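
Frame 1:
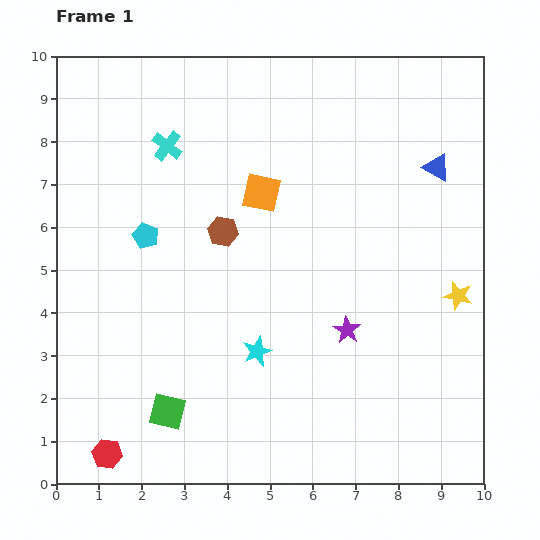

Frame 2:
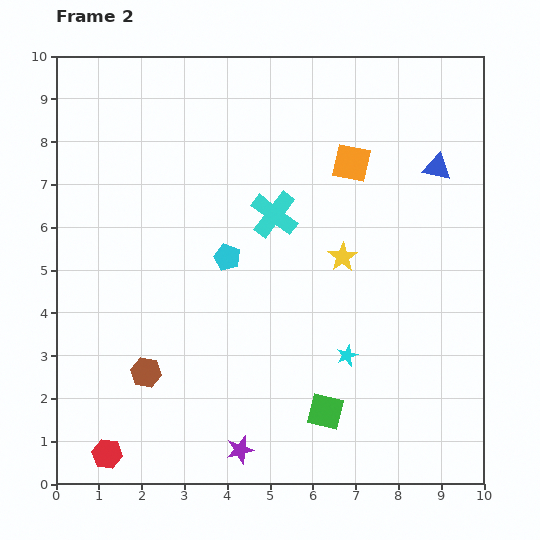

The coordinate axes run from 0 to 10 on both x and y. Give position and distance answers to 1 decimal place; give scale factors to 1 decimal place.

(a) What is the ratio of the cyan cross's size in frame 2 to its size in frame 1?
1.6×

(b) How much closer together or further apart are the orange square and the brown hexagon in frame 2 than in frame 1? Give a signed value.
+5.6

Distance in frame 1: 1.3. Distance in frame 2: 6.9.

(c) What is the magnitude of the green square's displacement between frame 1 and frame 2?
3.7

The green square moved from (2.6, 1.7) to (6.3, 1.7), a distance of √(3.7² + 0.0²) ≈ 3.7.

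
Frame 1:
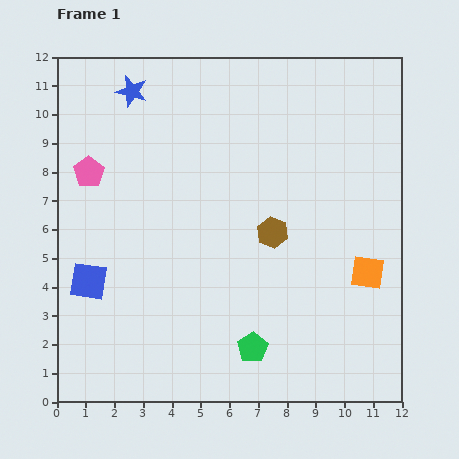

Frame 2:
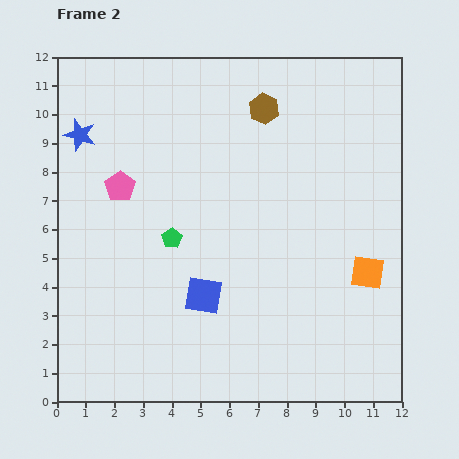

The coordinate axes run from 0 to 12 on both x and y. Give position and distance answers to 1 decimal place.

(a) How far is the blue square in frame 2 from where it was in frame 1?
4.0

The blue square moved from (1.1, 4.2) to (5.1, 3.7), a distance of √(4.0² + 0.5²) ≈ 4.0.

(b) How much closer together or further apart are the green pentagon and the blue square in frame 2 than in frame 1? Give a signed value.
-3.8

Distance in frame 1: 6.1. Distance in frame 2: 2.3.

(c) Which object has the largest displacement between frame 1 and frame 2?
the green pentagon

(moved 4.7; next 4.3)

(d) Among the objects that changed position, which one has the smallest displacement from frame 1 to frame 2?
the pink pentagon

(moved 1.2)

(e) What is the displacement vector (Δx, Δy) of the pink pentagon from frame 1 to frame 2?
(1.1, -0.5)

The pink pentagon was at (1.1, 8.0) in frame 1 and (2.2, 7.5) in frame 2.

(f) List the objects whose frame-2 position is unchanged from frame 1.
the orange square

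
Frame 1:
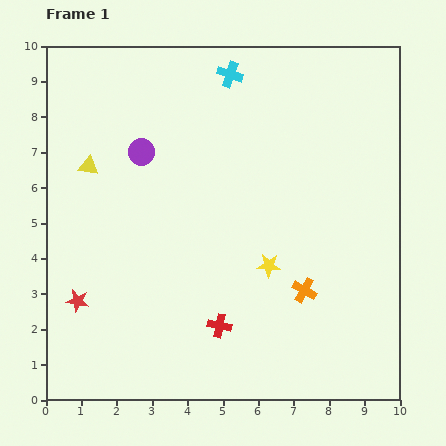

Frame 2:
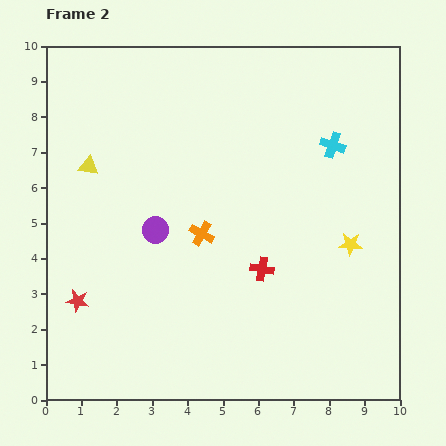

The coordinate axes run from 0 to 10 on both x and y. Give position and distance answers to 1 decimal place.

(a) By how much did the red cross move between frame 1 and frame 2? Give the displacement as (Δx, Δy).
(1.2, 1.6)

The red cross was at (4.9, 2.1) in frame 1 and (6.1, 3.7) in frame 2.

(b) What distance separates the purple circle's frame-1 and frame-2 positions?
2.2

The purple circle moved from (2.7, 7.0) to (3.1, 4.8), a distance of √(0.4² + 2.2²) ≈ 2.2.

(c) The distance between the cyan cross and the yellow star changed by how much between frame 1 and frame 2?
-2.7

Distance in frame 1: 5.5. Distance in frame 2: 2.8.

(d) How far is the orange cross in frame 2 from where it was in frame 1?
3.3

The orange cross moved from (7.3, 3.1) to (4.4, 4.7), a distance of √(2.9² + 1.6²) ≈ 3.3.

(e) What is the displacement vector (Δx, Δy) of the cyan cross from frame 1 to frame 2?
(2.9, -2.0)

The cyan cross was at (5.2, 9.2) in frame 1 and (8.1, 7.2) in frame 2.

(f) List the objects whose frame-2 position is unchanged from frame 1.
the yellow triangle, the red star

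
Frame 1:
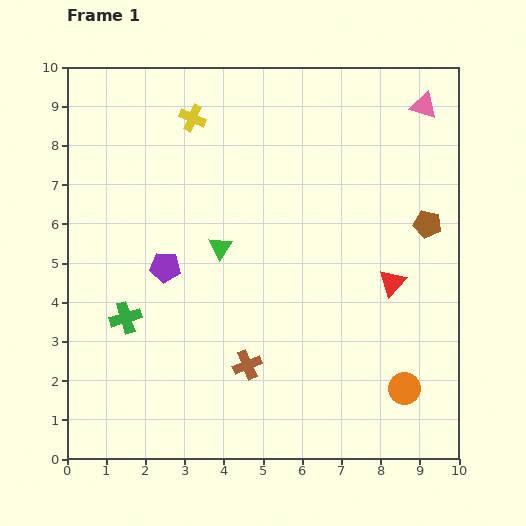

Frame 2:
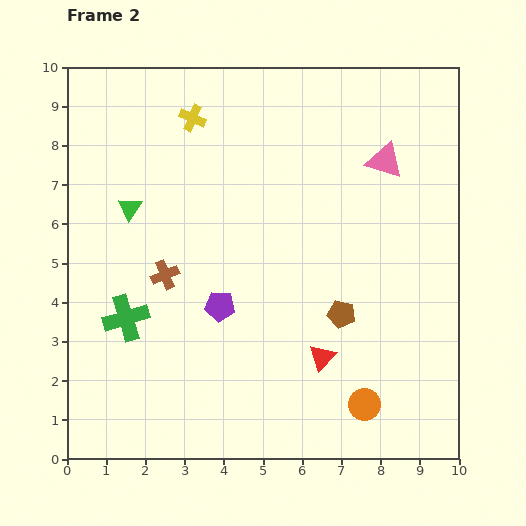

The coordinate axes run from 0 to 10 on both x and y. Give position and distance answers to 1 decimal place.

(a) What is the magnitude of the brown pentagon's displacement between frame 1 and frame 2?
3.2

The brown pentagon moved from (9.2, 6.0) to (7.0, 3.7), a distance of √(2.2² + 2.3²) ≈ 3.2.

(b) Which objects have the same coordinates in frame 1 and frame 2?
the green cross, the yellow cross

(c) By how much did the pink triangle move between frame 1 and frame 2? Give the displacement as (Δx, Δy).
(-1.0, -1.4)

The pink triangle was at (9.1, 9.0) in frame 1 and (8.1, 7.6) in frame 2.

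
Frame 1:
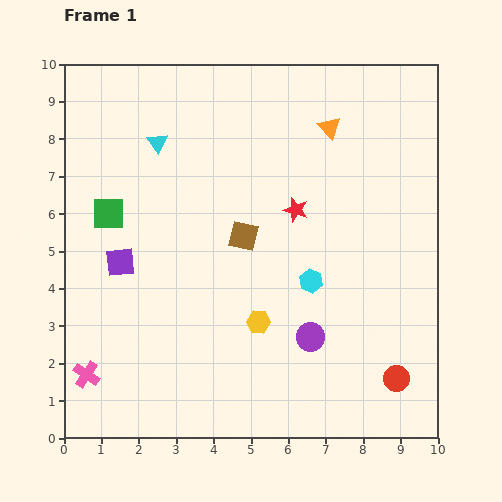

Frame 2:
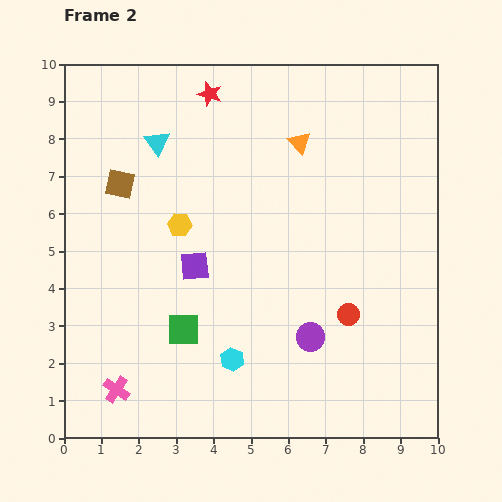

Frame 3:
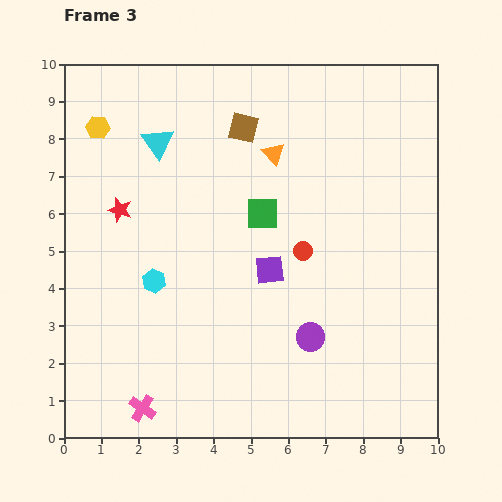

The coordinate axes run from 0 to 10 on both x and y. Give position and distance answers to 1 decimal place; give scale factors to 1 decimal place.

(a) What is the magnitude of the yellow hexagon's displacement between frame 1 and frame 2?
3.3

The yellow hexagon moved from (5.2, 3.1) to (3.1, 5.7), a distance of √(2.1² + 2.6²) ≈ 3.3.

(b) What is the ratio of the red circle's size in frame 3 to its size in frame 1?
0.7×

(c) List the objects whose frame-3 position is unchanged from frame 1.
the purple circle, the cyan triangle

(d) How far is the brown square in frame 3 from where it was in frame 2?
3.6

The brown square moved from (1.5, 6.8) to (4.8, 8.3), a distance of √(3.3² + 1.5²) ≈ 3.6.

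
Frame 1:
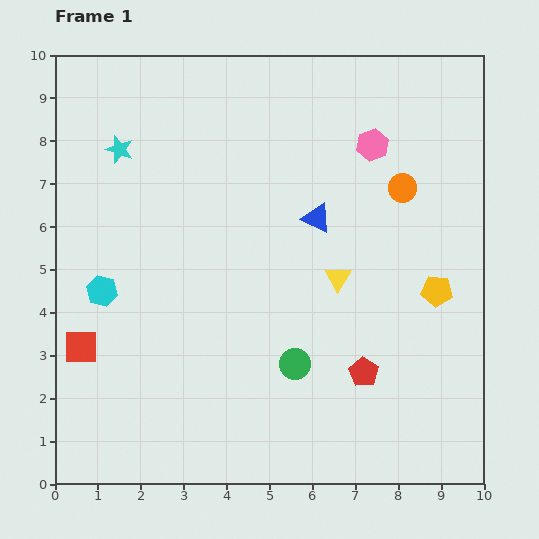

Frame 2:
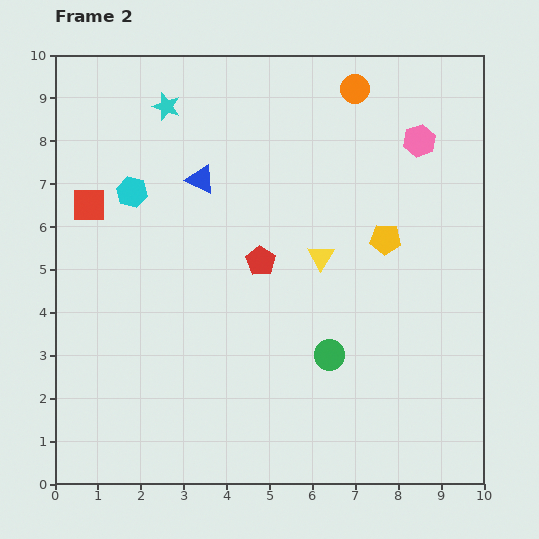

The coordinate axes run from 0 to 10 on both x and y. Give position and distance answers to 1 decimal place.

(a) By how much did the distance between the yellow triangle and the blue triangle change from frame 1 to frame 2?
+1.8

Distance in frame 1: 1.5. Distance in frame 2: 3.3.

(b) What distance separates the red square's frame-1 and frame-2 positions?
3.3

The red square moved from (0.6, 3.2) to (0.8, 6.5), a distance of √(0.2² + 3.3²) ≈ 3.3.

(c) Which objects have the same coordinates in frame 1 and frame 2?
none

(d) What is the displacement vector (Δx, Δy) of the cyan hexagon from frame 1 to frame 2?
(0.7, 2.3)

The cyan hexagon was at (1.1, 4.5) in frame 1 and (1.8, 6.8) in frame 2.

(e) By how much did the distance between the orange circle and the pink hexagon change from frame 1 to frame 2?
+0.7

Distance in frame 1: 1.2. Distance in frame 2: 1.9.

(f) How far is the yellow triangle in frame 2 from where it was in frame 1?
0.6

The yellow triangle moved from (6.6, 4.8) to (6.2, 5.3), a distance of √(0.4² + 0.5²) ≈ 0.6.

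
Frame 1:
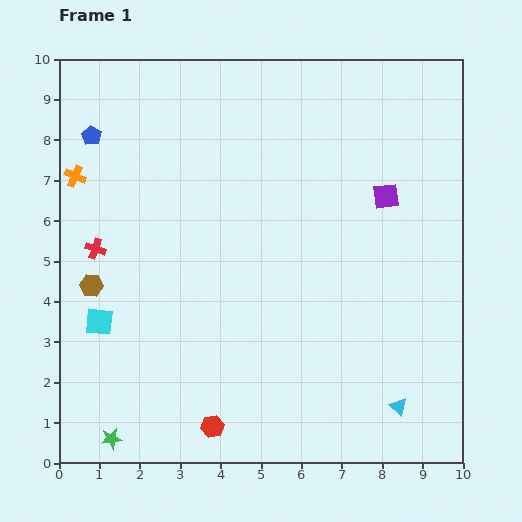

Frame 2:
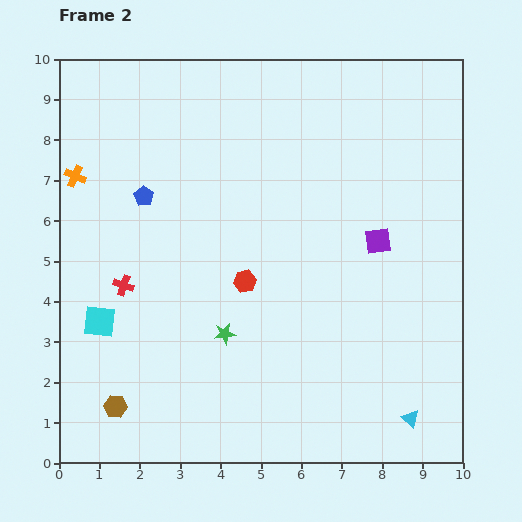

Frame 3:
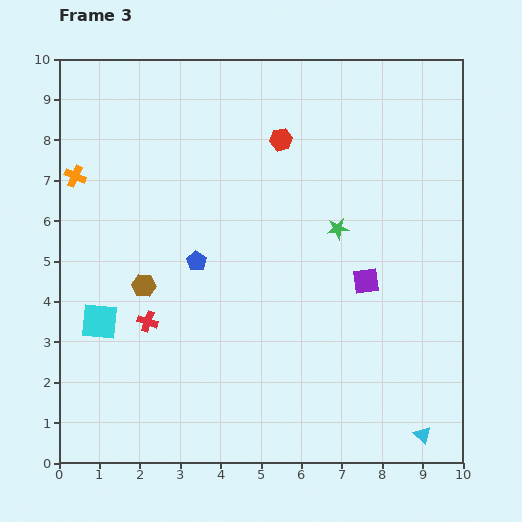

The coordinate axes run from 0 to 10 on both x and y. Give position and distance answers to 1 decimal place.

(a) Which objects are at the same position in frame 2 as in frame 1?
the cyan square, the orange cross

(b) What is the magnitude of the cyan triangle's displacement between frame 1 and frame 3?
0.9

The cyan triangle moved from (8.4, 1.4) to (9.0, 0.7), a distance of √(0.6² + 0.7²) ≈ 0.9.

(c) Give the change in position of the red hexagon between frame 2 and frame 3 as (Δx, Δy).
(0.9, 3.5)

The red hexagon was at (4.6, 4.5) in frame 2 and (5.5, 8.0) in frame 3.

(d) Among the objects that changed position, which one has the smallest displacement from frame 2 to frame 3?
the cyan triangle

(moved 0.5)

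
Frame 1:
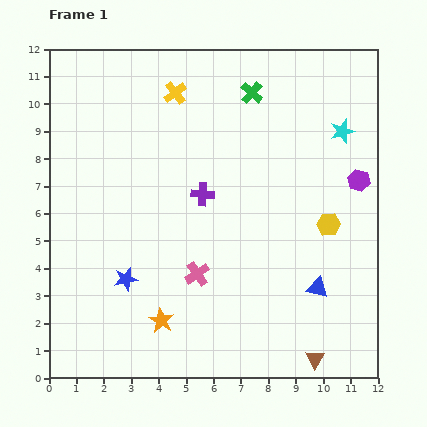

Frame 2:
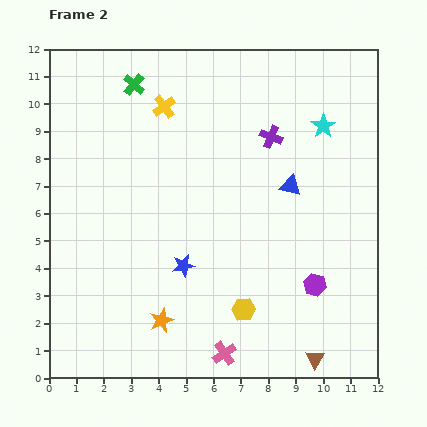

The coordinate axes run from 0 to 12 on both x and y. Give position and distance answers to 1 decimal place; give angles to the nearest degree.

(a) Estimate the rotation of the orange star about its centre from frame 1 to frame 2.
21° clockwise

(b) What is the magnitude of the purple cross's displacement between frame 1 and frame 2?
3.3

The purple cross moved from (5.6, 6.7) to (8.1, 8.8), a distance of √(2.5² + 2.1²) ≈ 3.3.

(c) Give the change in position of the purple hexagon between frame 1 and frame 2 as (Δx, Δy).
(-1.6, -3.8)

The purple hexagon was at (11.3, 7.2) in frame 1 and (9.7, 3.4) in frame 2.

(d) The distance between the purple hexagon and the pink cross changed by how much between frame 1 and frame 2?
-2.7

Distance in frame 1: 6.8. Distance in frame 2: 4.1.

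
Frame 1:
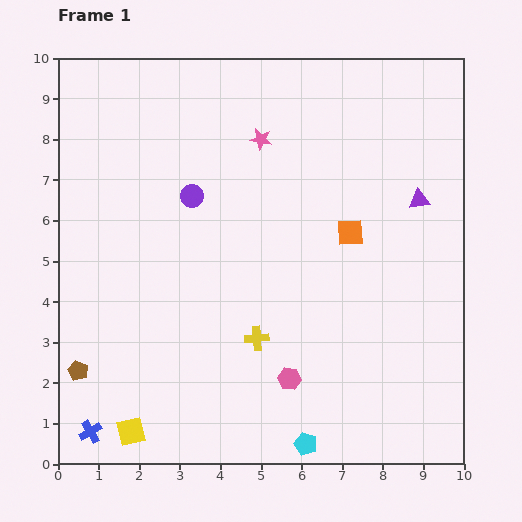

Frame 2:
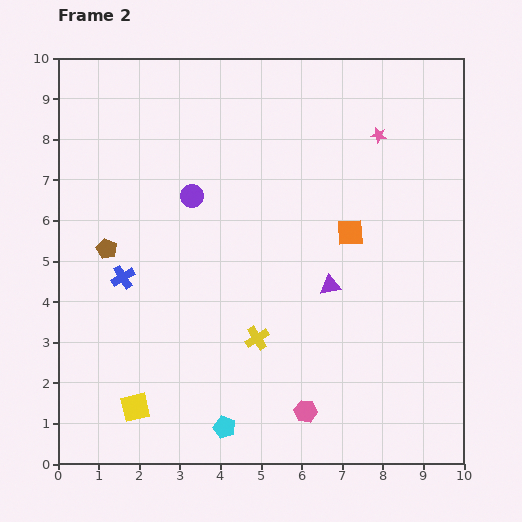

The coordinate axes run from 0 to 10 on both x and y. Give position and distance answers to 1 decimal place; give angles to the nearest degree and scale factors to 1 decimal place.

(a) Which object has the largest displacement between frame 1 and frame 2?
the blue cross

(moved 3.9; next 3.1)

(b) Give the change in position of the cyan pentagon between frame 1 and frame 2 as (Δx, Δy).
(-2.0, 0.4)

The cyan pentagon was at (6.1, 0.5) in frame 1 and (4.1, 0.9) in frame 2.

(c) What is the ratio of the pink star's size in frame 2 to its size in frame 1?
0.7×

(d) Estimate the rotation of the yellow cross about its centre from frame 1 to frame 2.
29° counter-clockwise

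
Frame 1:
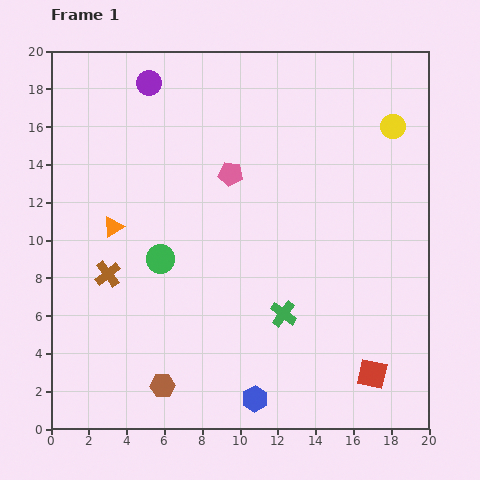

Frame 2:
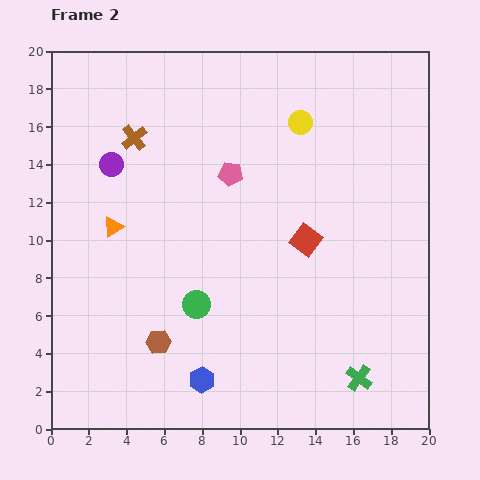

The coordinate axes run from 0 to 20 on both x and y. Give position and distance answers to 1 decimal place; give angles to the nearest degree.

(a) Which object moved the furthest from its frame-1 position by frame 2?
the red square

(moved 7.9; next 7.3)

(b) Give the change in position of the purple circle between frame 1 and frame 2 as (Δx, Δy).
(-2.0, -4.3)

The purple circle was at (5.2, 18.3) in frame 1 and (3.2, 14.0) in frame 2.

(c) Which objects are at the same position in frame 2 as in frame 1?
the pink pentagon, the orange triangle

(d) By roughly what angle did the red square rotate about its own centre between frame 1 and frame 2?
23° clockwise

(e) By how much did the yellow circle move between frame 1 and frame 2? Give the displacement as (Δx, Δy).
(-4.9, 0.2)

The yellow circle was at (18.1, 16.0) in frame 1 and (13.2, 16.2) in frame 2.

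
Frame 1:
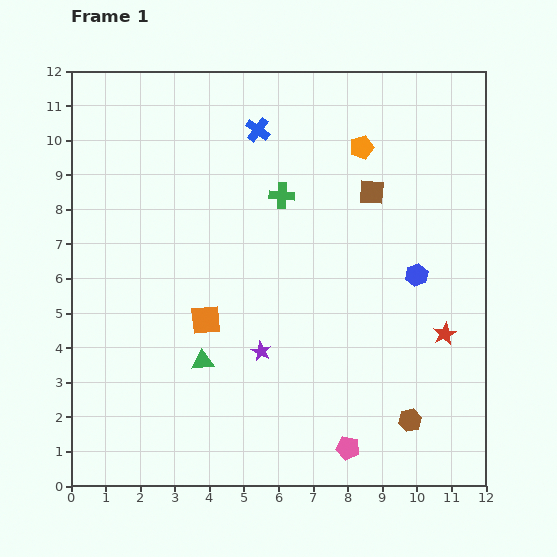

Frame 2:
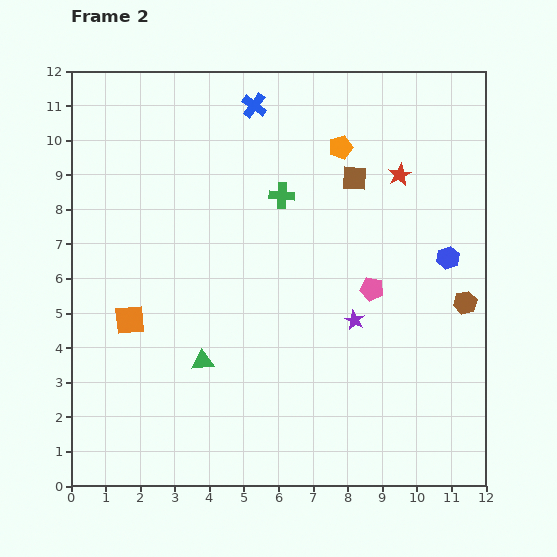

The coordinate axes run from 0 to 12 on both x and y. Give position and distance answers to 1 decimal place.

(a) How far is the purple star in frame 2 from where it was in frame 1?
2.8

The purple star moved from (5.5, 3.9) to (8.2, 4.8), a distance of √(2.7² + 0.9²) ≈ 2.8.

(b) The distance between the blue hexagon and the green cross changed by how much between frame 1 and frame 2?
+0.6

Distance in frame 1: 4.5. Distance in frame 2: 5.1.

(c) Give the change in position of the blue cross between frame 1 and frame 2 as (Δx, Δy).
(-0.1, 0.7)

The blue cross was at (5.4, 10.3) in frame 1 and (5.3, 11.0) in frame 2.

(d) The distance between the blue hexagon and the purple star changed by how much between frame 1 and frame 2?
-1.8

Distance in frame 1: 5.0. Distance in frame 2: 3.2.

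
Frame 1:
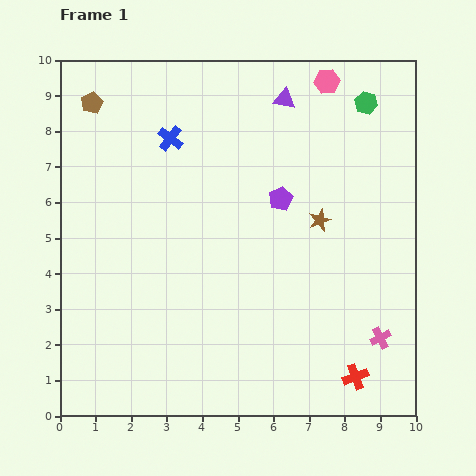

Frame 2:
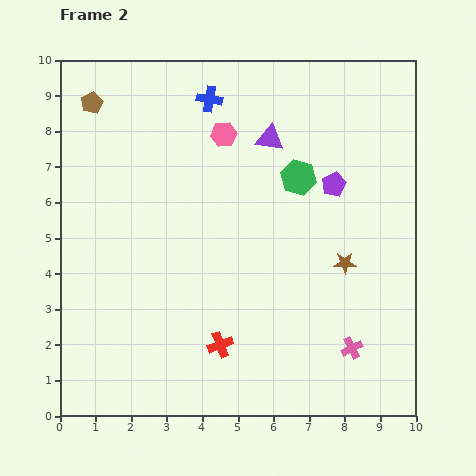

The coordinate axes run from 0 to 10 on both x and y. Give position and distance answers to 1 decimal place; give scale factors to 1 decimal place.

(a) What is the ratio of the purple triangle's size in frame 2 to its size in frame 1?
1.3×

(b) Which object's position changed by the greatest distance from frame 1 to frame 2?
the red cross

(moved 3.9; next 3.3)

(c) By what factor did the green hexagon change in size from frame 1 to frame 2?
1.5×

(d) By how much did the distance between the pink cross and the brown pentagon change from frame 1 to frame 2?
-0.4

Distance in frame 1: 10.4. Distance in frame 2: 10.0.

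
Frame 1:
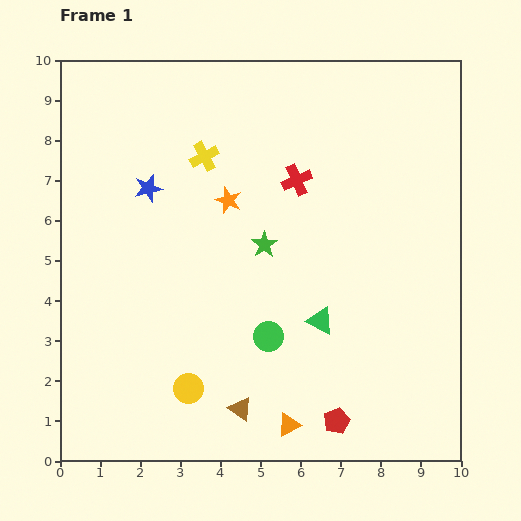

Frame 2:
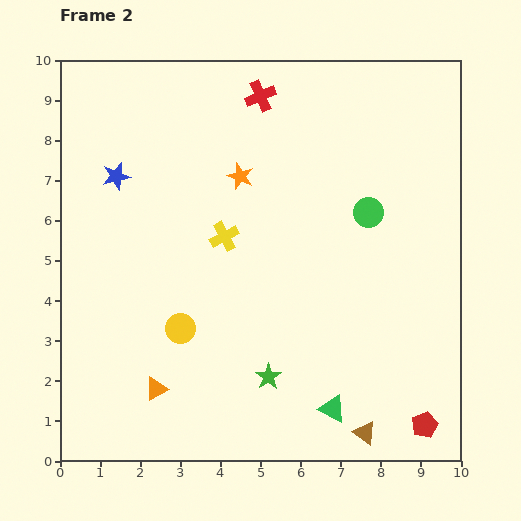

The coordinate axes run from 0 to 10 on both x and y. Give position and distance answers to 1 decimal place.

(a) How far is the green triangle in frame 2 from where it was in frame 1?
2.2

The green triangle moved from (6.5, 3.5) to (6.8, 1.3), a distance of √(0.3² + 2.2²) ≈ 2.2.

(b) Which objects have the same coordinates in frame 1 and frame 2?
none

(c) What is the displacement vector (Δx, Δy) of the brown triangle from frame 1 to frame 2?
(3.1, -0.6)

The brown triangle was at (4.5, 1.3) in frame 1 and (7.6, 0.7) in frame 2.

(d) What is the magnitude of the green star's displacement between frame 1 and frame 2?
3.3

The green star moved from (5.1, 5.4) to (5.2, 2.1), a distance of √(0.1² + 3.3²) ≈ 3.3.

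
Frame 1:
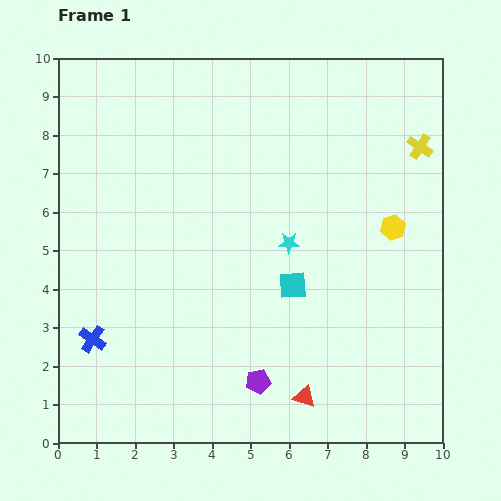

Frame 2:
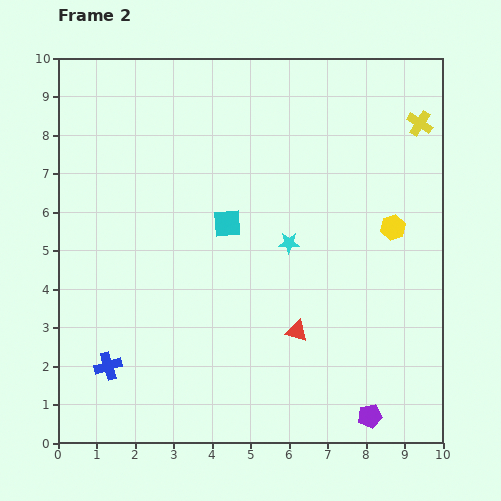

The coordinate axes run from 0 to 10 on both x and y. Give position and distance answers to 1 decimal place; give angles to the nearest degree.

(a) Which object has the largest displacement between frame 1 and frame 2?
the purple pentagon

(moved 3.0; next 2.3)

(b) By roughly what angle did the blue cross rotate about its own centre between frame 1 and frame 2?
39° clockwise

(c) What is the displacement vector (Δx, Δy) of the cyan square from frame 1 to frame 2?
(-1.7, 1.6)

The cyan square was at (6.1, 4.1) in frame 1 and (4.4, 5.7) in frame 2.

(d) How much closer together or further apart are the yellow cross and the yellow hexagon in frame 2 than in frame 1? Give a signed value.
+0.6

Distance in frame 1: 2.2. Distance in frame 2: 2.8.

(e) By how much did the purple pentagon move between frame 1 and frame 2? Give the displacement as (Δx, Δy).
(2.9, -0.9)

The purple pentagon was at (5.2, 1.6) in frame 1 and (8.1, 0.7) in frame 2.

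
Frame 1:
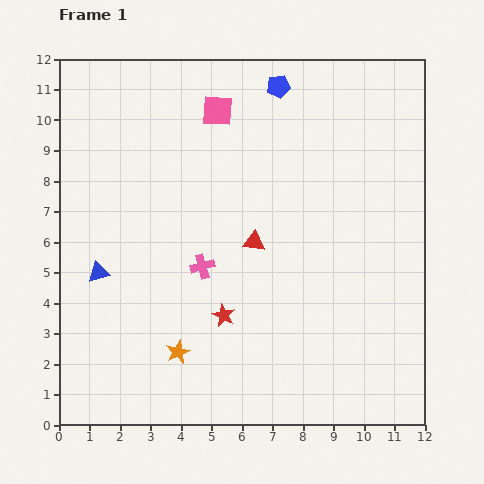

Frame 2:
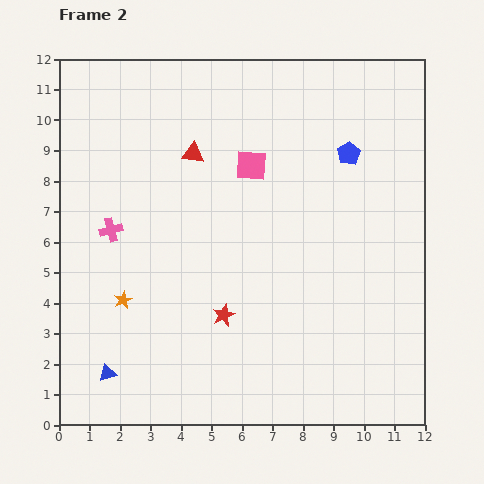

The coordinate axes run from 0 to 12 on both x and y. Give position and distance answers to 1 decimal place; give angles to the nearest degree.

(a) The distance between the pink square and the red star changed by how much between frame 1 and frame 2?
-1.7

Distance in frame 1: 6.7. Distance in frame 2: 5.0.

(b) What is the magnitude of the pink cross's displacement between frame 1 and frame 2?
3.2

The pink cross moved from (4.7, 5.2) to (1.7, 6.4), a distance of √(3.0² + 1.2²) ≈ 3.2.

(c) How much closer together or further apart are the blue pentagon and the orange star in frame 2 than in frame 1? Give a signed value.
-0.5

Distance in frame 1: 9.3. Distance in frame 2: 8.8.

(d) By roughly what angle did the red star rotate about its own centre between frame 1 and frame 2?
22° clockwise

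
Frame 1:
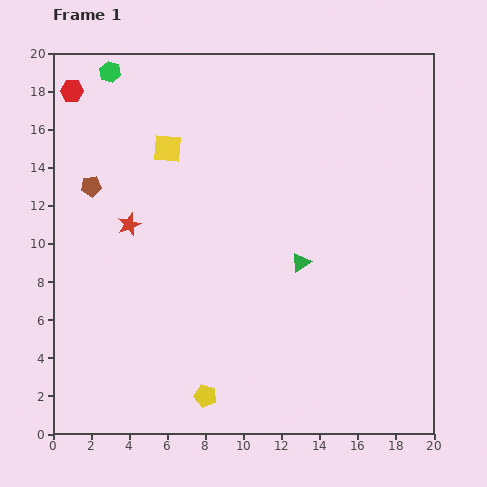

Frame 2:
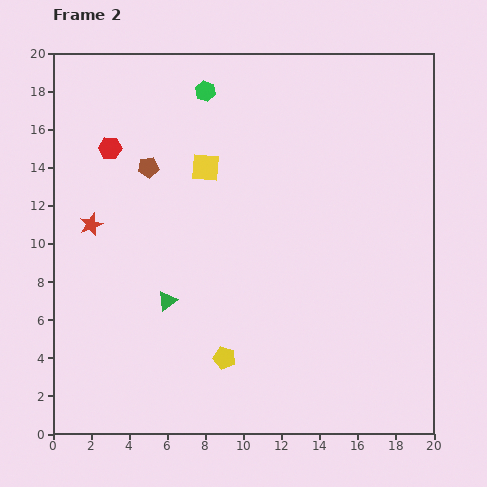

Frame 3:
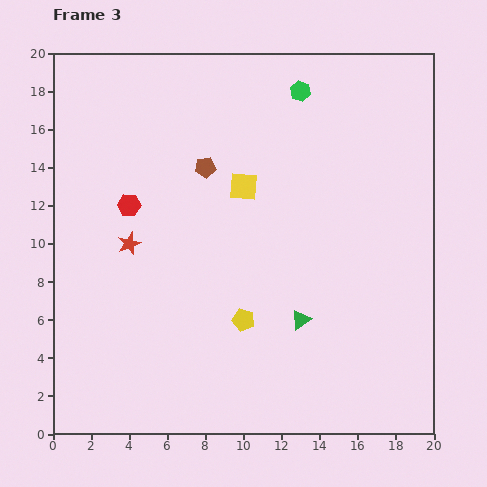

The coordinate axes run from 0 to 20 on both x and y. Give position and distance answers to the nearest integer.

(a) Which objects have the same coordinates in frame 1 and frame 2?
none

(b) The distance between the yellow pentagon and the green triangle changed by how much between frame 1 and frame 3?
-6

Distance in frame 1: 9. Distance in frame 3: 3.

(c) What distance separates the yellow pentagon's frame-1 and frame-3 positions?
4

The yellow pentagon moved from (8, 2) to (10, 6), a distance of √(2² + 4²) ≈ 4.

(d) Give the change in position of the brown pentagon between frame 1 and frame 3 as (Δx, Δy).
(6, 1)

The brown pentagon was at (2, 13) in frame 1 and (8, 14) in frame 3.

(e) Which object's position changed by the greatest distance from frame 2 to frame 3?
the green triangle

(moved 7; next 5)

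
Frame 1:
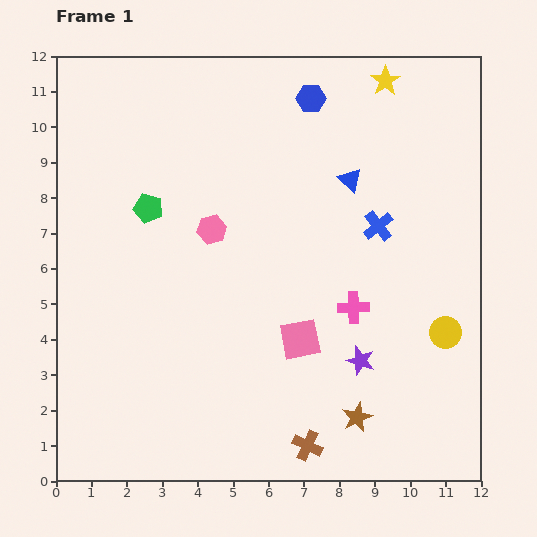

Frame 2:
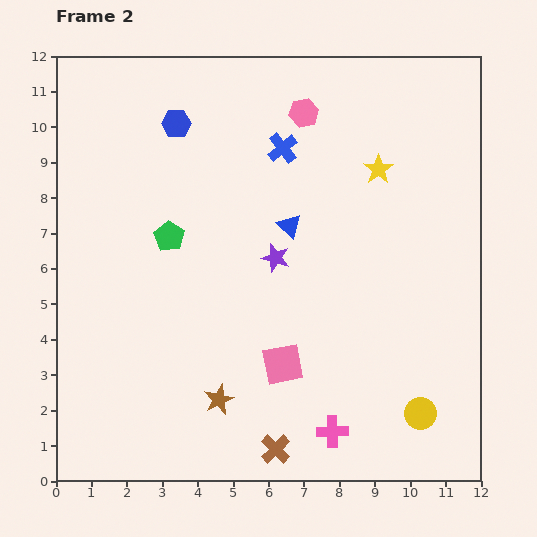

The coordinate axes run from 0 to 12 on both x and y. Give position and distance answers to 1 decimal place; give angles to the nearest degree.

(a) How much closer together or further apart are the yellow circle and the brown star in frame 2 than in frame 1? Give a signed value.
+2.2

Distance in frame 1: 3.5. Distance in frame 2: 5.7.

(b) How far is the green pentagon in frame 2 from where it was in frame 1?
1.0

The green pentagon moved from (2.6, 7.7) to (3.2, 6.9), a distance of √(0.6² + 0.8²) ≈ 1.0.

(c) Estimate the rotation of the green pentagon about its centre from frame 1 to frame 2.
18° clockwise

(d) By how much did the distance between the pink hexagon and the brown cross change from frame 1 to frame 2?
+2.8

Distance in frame 1: 6.7. Distance in frame 2: 9.5.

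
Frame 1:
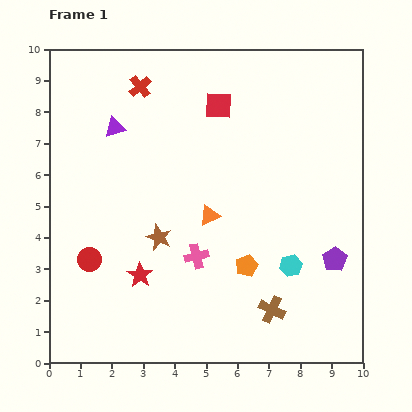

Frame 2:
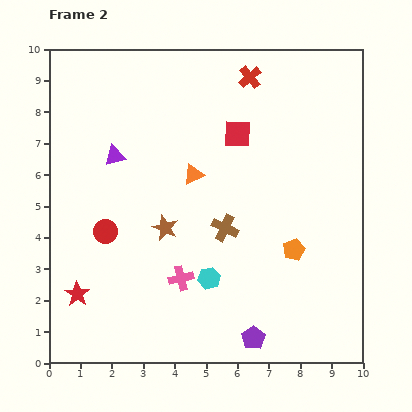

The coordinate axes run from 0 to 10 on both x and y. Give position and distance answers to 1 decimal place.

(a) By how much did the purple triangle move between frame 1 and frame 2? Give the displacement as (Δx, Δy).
(0.0, -0.9)

The purple triangle was at (2.1, 7.5) in frame 1 and (2.1, 6.6) in frame 2.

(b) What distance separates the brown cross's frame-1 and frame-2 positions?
3.0

The brown cross moved from (7.1, 1.7) to (5.6, 4.3), a distance of √(1.5² + 2.6²) ≈ 3.0.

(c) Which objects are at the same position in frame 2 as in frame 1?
none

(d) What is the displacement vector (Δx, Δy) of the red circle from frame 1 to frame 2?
(0.5, 0.9)

The red circle was at (1.3, 3.3) in frame 1 and (1.8, 4.2) in frame 2.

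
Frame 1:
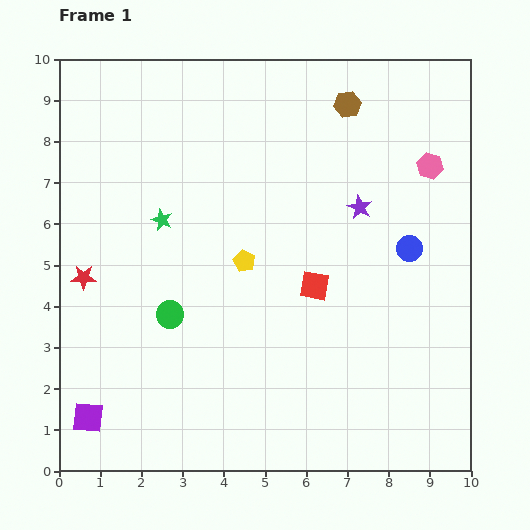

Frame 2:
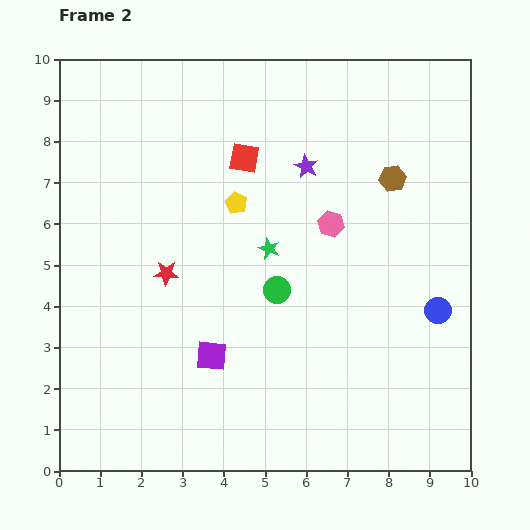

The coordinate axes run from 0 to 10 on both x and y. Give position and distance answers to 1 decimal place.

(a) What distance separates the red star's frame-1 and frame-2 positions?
2.0

The red star moved from (0.6, 4.7) to (2.6, 4.8), a distance of √(2.0² + 0.1²) ≈ 2.0.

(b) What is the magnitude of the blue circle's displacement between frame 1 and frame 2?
1.7

The blue circle moved from (8.5, 5.4) to (9.2, 3.9), a distance of √(0.7² + 1.5²) ≈ 1.7.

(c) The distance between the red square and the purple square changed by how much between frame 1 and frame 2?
-1.5

Distance in frame 1: 6.4. Distance in frame 2: 4.9.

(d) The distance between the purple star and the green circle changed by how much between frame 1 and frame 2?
-2.2

Distance in frame 1: 5.3. Distance in frame 2: 3.1.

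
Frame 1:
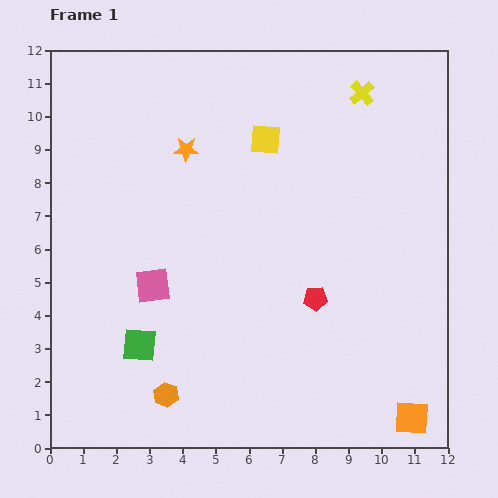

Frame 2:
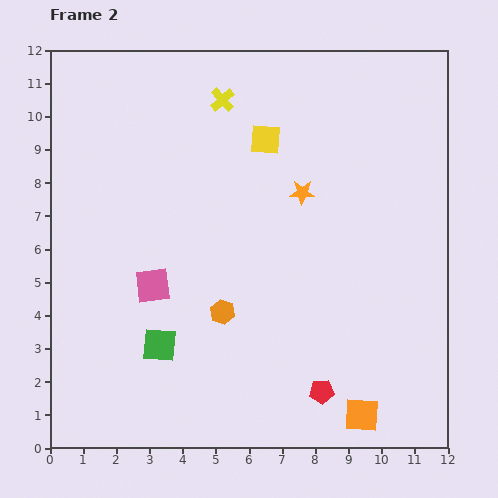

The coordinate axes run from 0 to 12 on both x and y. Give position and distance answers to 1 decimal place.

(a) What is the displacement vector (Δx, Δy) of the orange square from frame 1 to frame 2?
(-1.5, 0.1)

The orange square was at (10.9, 0.9) in frame 1 and (9.4, 1.0) in frame 2.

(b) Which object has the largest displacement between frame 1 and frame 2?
the yellow cross

(moved 4.2; next 3.7)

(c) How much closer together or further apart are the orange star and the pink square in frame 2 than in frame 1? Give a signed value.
+1.1

Distance in frame 1: 4.2. Distance in frame 2: 5.3.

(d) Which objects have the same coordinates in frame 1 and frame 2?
the pink square, the yellow square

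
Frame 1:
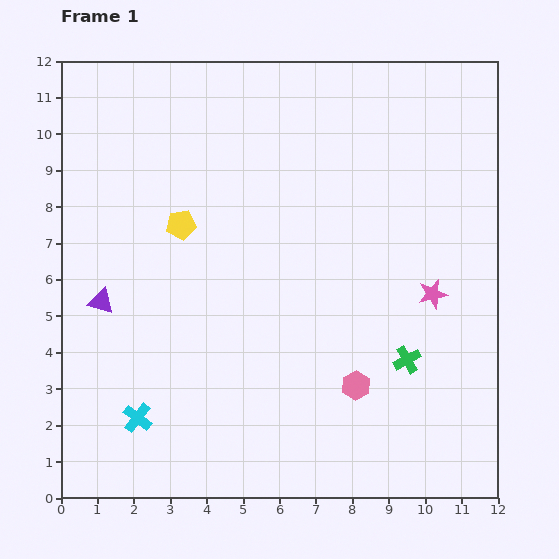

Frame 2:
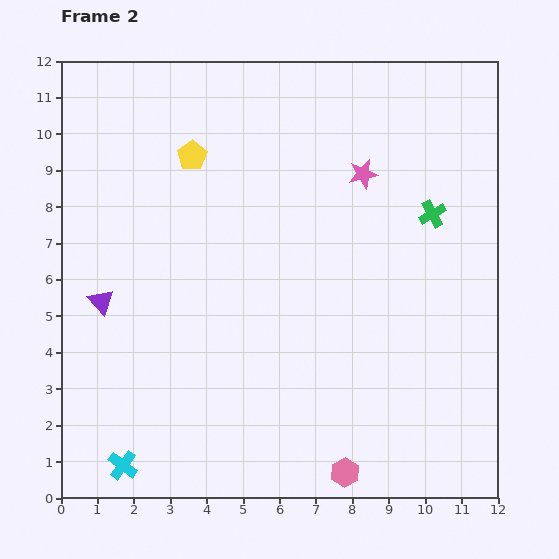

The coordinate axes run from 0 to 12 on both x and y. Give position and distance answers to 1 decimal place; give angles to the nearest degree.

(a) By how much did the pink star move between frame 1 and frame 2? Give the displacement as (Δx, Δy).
(-1.9, 3.3)

The pink star was at (10.2, 5.6) in frame 1 and (8.3, 8.9) in frame 2.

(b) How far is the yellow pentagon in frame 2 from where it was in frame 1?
1.9

The yellow pentagon moved from (3.3, 7.5) to (3.6, 9.4), a distance of √(0.3² + 1.9²) ≈ 1.9.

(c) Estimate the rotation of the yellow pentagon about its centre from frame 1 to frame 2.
26° counter-clockwise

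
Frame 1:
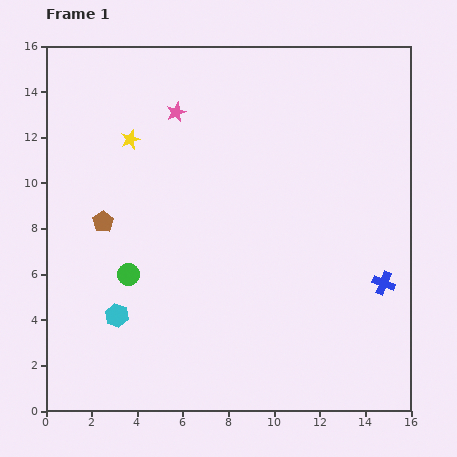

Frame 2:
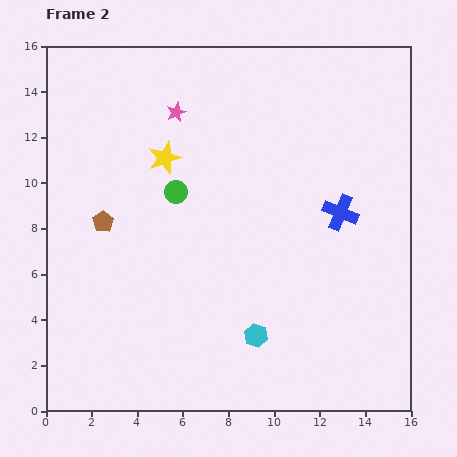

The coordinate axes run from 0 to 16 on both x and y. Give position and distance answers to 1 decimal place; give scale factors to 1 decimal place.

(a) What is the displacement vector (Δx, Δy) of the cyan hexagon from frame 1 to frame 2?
(6.1, -0.9)

The cyan hexagon was at (3.1, 4.2) in frame 1 and (9.2, 3.3) in frame 2.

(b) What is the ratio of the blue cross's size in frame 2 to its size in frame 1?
1.6×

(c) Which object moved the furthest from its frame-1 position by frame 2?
the cyan hexagon

(moved 6.2; next 4.2)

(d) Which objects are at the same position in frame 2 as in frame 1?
the pink star, the brown pentagon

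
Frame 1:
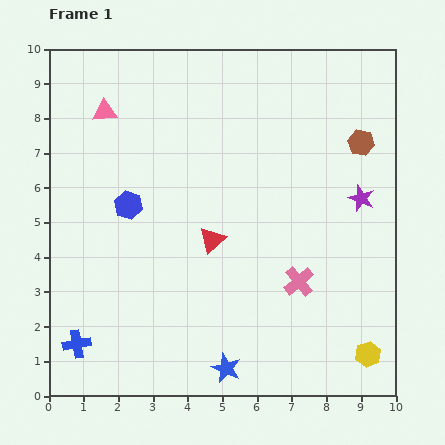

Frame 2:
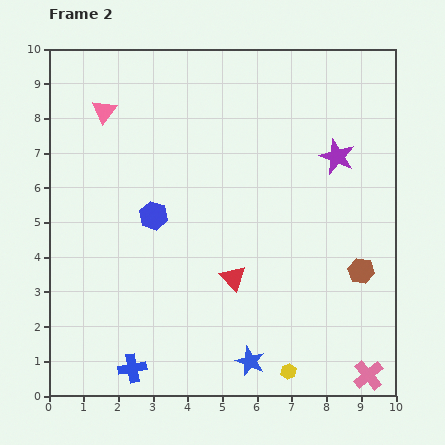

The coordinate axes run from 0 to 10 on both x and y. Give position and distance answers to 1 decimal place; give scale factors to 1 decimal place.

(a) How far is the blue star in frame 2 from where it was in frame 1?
0.7

The blue star moved from (5.1, 0.8) to (5.8, 1.0), a distance of √(0.7² + 0.2²) ≈ 0.7.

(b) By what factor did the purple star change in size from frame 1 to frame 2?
1.4×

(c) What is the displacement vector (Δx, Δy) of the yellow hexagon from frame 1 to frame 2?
(-2.3, -0.5)

The yellow hexagon was at (9.2, 1.2) in frame 1 and (6.9, 0.7) in frame 2.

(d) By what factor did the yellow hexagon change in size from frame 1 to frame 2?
0.6×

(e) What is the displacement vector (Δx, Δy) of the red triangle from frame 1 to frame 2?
(0.6, -1.1)

The red triangle was at (4.7, 4.5) in frame 1 and (5.3, 3.4) in frame 2.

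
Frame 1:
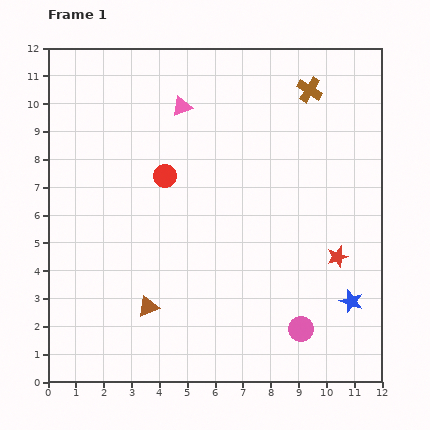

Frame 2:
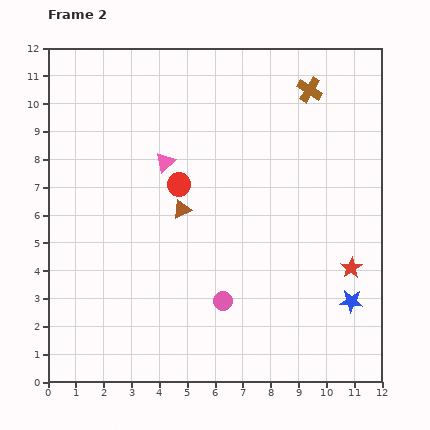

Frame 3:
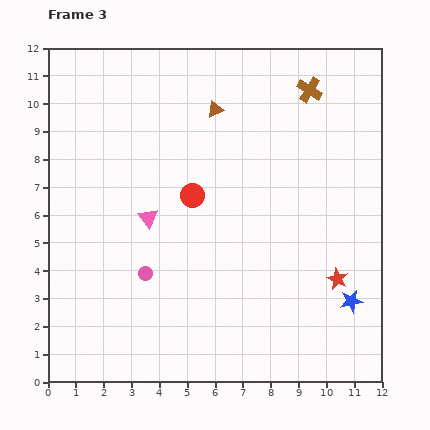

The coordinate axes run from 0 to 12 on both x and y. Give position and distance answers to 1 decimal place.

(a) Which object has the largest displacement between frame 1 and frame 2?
the brown triangle

(moved 3.7; next 3.0)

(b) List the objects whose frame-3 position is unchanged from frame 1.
the brown cross, the blue star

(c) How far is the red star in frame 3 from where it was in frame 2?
0.6

The red star moved from (10.9, 4.1) to (10.4, 3.7), a distance of √(0.5² + 0.4²) ≈ 0.6.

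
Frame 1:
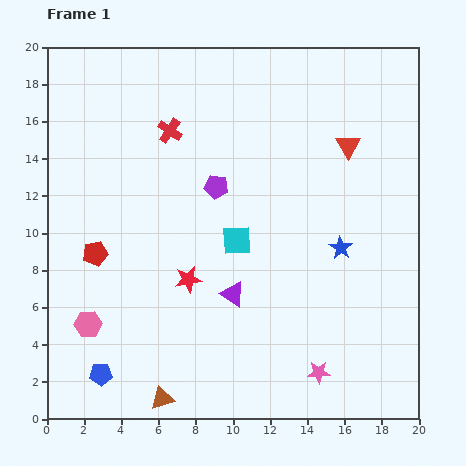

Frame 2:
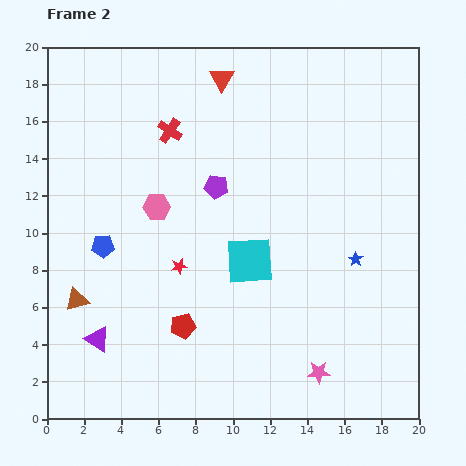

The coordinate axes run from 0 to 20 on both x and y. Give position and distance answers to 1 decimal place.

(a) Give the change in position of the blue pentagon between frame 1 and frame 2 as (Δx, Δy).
(0.1, 6.9)

The blue pentagon was at (2.9, 2.4) in frame 1 and (3.0, 9.3) in frame 2.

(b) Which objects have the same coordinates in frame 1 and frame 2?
the pink star, the purple pentagon, the red cross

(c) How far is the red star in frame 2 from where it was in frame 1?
0.9

The red star moved from (7.6, 7.5) to (7.1, 8.2), a distance of √(0.5² + 0.7²) ≈ 0.9.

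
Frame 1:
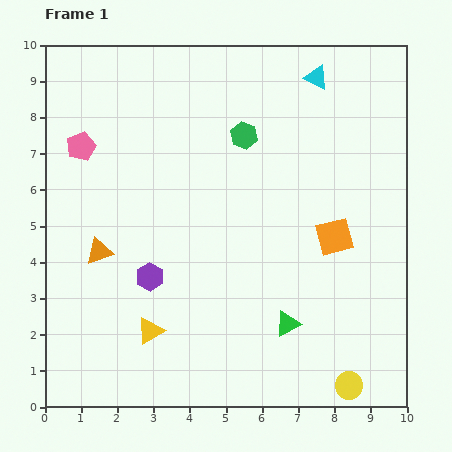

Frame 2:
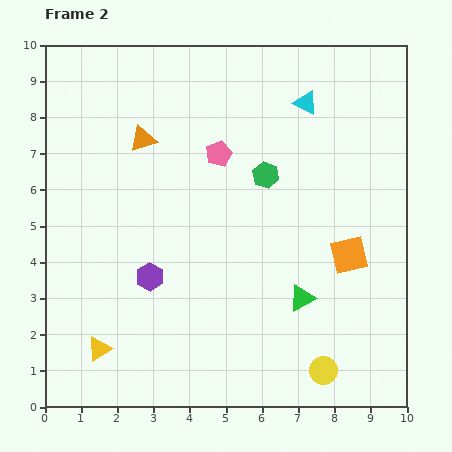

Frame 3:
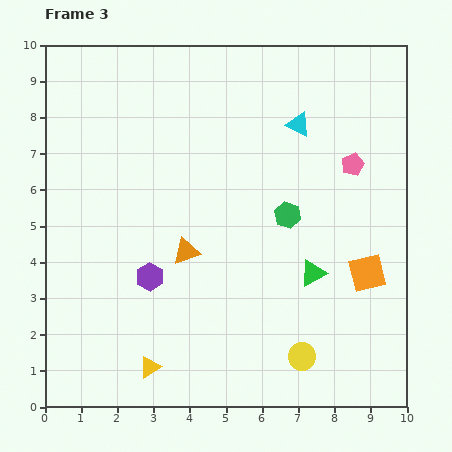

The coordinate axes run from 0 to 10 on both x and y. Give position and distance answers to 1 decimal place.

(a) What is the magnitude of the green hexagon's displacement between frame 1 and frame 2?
1.3

The green hexagon moved from (5.5, 7.5) to (6.1, 6.4), a distance of √(0.6² + 1.1²) ≈ 1.3.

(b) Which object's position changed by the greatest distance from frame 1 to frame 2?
the pink pentagon

(moved 3.8; next 3.3)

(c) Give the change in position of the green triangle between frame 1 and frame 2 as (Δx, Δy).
(0.4, 0.7)

The green triangle was at (6.7, 2.3) in frame 1 and (7.1, 3.0) in frame 2.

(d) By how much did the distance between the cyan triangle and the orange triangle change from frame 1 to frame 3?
-3.0

Distance in frame 1: 7.7. Distance in frame 3: 4.7.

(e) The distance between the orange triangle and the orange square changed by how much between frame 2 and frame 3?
-1.5

Distance in frame 2: 6.5. Distance in frame 3: 5.0.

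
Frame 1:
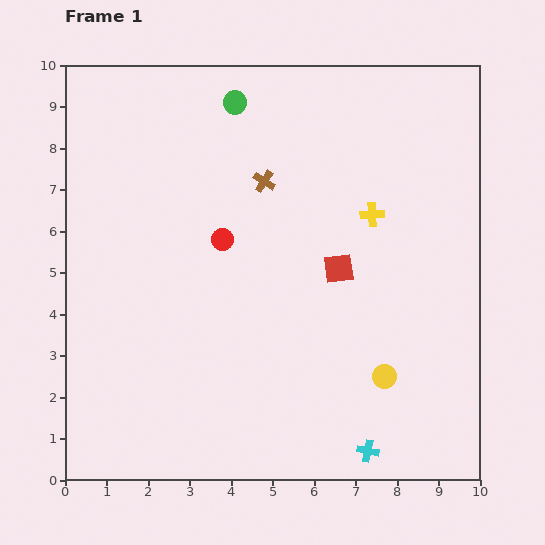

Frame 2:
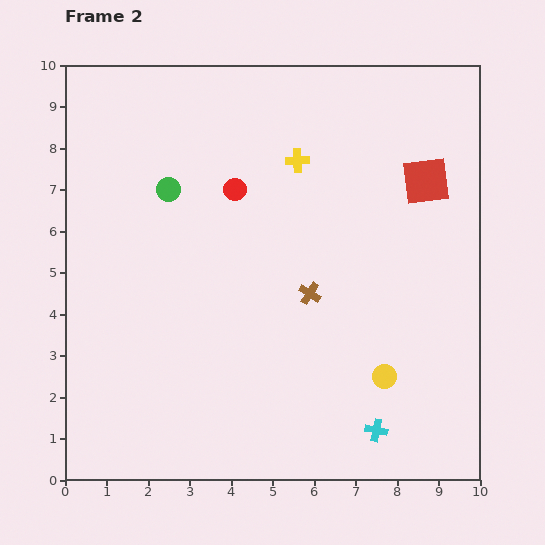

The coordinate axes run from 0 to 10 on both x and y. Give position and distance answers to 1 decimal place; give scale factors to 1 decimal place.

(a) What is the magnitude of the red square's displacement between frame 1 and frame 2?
3.0

The red square moved from (6.6, 5.1) to (8.7, 7.2), a distance of √(2.1² + 2.1²) ≈ 3.0.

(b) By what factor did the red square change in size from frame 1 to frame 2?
1.6×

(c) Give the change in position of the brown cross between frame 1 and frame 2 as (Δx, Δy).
(1.1, -2.7)

The brown cross was at (4.8, 7.2) in frame 1 and (5.9, 4.5) in frame 2.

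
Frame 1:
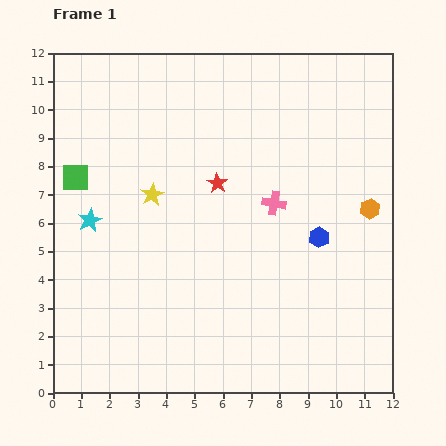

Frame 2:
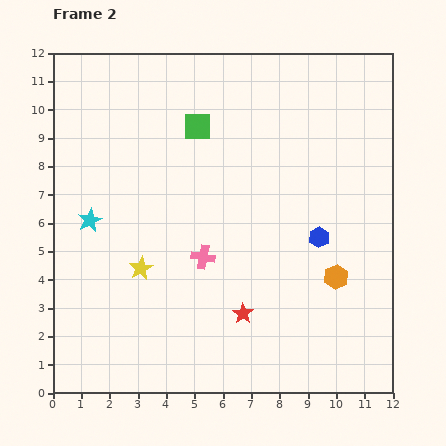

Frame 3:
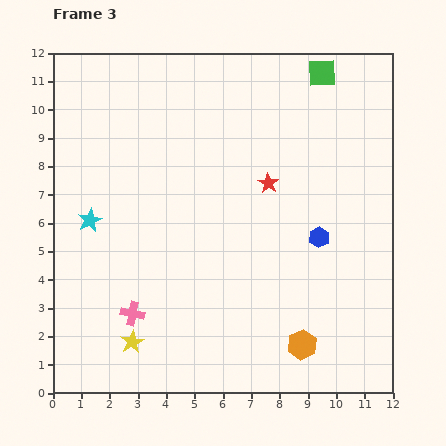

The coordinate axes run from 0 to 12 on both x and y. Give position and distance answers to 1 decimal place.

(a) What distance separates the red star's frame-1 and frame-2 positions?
4.7

The red star moved from (5.8, 7.4) to (6.7, 2.8), a distance of √(0.9² + 4.6²) ≈ 4.7.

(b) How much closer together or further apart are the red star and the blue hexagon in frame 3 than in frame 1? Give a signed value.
-1.5

Distance in frame 1: 4.1. Distance in frame 3: 2.6.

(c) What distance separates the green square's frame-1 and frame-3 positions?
9.5

The green square moved from (0.8, 7.6) to (9.5, 11.3), a distance of √(8.7² + 3.7²) ≈ 9.5.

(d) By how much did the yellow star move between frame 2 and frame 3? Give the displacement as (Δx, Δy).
(-0.3, -2.6)

The yellow star was at (3.1, 4.4) in frame 2 and (2.8, 1.8) in frame 3.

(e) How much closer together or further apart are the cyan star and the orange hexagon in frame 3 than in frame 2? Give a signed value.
-0.2

Distance in frame 2: 8.9. Distance in frame 3: 8.7.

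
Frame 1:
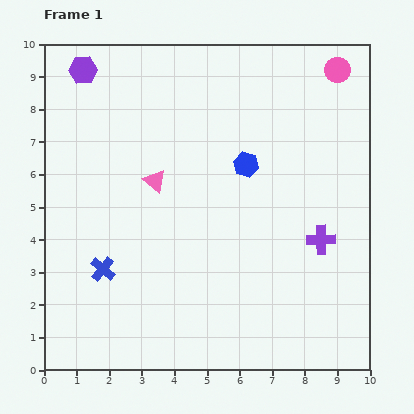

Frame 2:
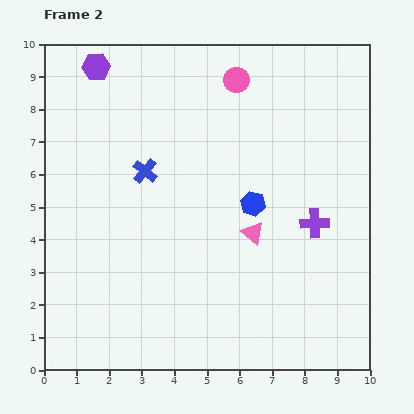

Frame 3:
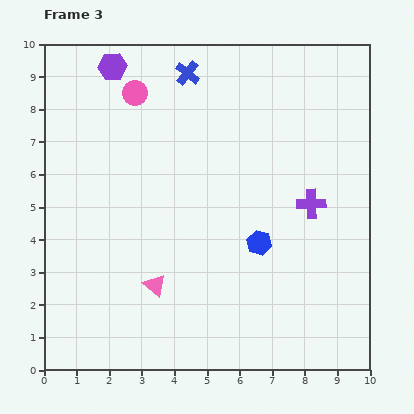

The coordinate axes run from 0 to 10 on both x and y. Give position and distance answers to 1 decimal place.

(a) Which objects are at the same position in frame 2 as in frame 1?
none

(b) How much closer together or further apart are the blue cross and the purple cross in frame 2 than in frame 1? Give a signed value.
-1.4

Distance in frame 1: 6.8. Distance in frame 2: 5.4.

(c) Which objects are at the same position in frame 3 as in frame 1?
none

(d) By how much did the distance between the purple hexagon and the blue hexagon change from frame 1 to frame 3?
+1.2

Distance in frame 1: 5.8. Distance in frame 3: 7.0.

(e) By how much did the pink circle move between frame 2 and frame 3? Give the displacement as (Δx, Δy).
(-3.1, -0.4)

The pink circle was at (5.9, 8.9) in frame 2 and (2.8, 8.5) in frame 3.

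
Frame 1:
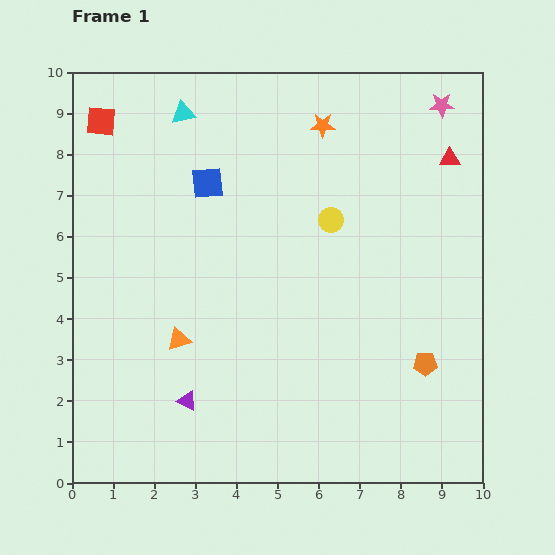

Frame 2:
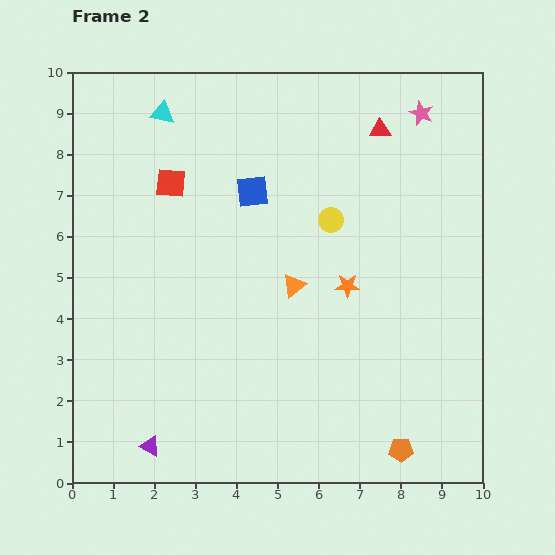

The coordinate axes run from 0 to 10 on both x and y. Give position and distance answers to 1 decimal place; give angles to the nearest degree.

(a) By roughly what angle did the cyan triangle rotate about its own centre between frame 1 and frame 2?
22° clockwise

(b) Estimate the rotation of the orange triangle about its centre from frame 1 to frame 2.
21° counter-clockwise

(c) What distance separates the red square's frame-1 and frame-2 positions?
2.3

The red square moved from (0.7, 8.8) to (2.4, 7.3), a distance of √(1.7² + 1.5²) ≈ 2.3.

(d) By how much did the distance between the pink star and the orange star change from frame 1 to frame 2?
+1.7

Distance in frame 1: 2.9. Distance in frame 2: 4.6.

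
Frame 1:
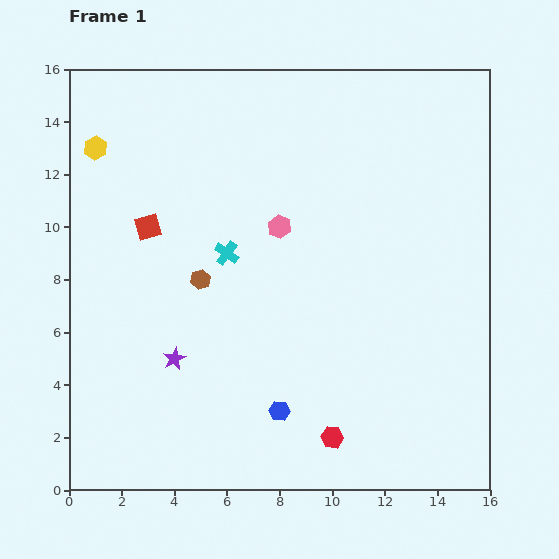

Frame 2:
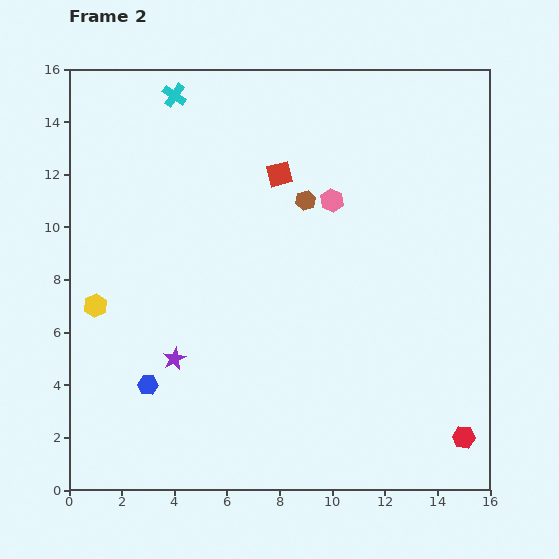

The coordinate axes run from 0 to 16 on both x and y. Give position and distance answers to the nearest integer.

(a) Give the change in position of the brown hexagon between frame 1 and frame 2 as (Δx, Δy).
(4, 3)

The brown hexagon was at (5, 8) in frame 1 and (9, 11) in frame 2.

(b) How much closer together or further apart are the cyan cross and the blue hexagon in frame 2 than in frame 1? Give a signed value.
+5

Distance in frame 1: 6. Distance in frame 2: 11.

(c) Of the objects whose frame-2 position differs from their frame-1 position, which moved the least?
the pink hexagon

(moved 2)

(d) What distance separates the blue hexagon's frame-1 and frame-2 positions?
5

The blue hexagon moved from (8, 3) to (3, 4), a distance of √(5² + 1²) ≈ 5.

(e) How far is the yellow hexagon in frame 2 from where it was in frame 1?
6

The yellow hexagon moved from (1, 13) to (1, 7), a distance of √(0² + 6²) ≈ 6.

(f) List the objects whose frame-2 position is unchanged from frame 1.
the purple star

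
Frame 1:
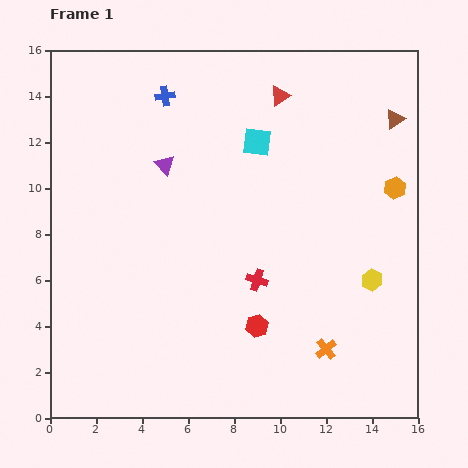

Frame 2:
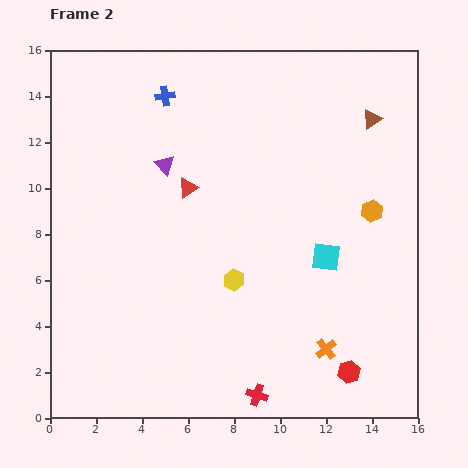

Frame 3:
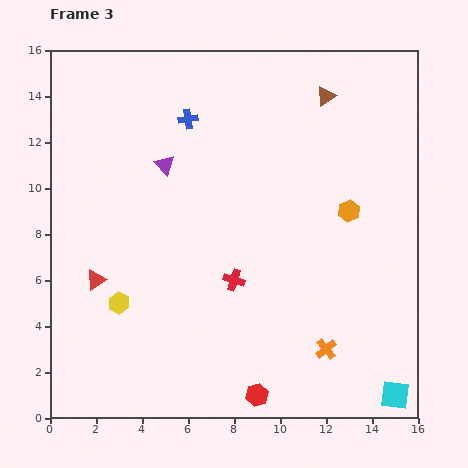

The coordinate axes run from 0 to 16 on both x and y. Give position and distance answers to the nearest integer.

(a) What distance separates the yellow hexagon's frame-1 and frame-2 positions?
6

The yellow hexagon moved from (14, 6) to (8, 6), a distance of √(6² + 0²) ≈ 6.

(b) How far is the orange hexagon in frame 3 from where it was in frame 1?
2

The orange hexagon moved from (15, 10) to (13, 9), a distance of √(2² + 1²) ≈ 2.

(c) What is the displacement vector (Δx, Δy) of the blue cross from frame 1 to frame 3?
(1, -1)

The blue cross was at (5, 14) in frame 1 and (6, 13) in frame 3.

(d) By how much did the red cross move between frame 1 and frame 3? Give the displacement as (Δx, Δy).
(-1, 0)

The red cross was at (9, 6) in frame 1 and (8, 6) in frame 3.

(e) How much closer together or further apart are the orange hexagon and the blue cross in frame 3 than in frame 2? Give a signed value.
-2

Distance in frame 2: 10. Distance in frame 3: 8.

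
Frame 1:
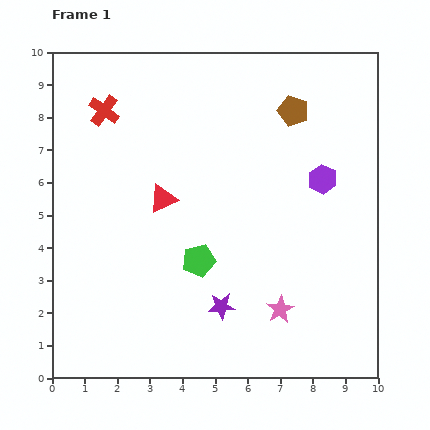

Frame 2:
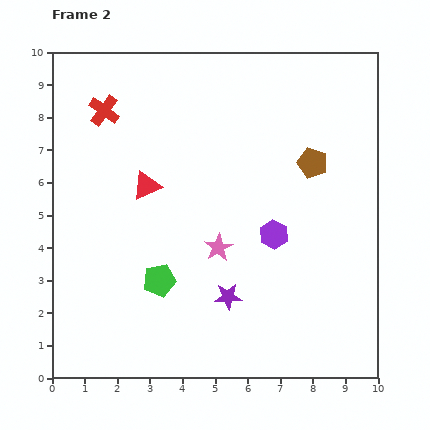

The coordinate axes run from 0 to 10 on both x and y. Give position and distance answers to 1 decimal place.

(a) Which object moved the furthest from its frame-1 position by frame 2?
the pink star

(moved 2.7; next 2.3)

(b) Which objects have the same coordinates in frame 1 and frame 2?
the red cross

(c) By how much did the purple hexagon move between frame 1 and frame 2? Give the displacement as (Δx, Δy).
(-1.5, -1.7)

The purple hexagon was at (8.3, 6.1) in frame 1 and (6.8, 4.4) in frame 2.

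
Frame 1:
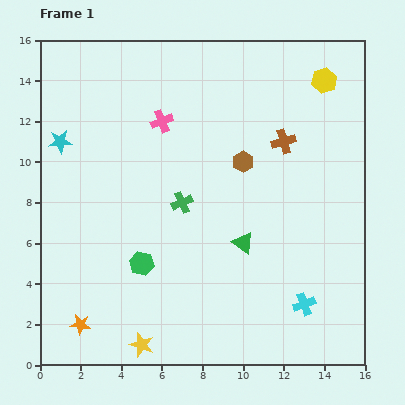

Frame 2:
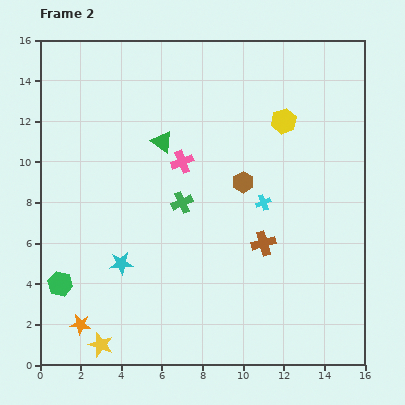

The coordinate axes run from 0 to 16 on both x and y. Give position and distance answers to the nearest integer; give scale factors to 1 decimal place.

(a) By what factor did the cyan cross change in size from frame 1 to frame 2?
0.7×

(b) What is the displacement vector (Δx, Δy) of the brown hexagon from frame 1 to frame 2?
(0, -1)

The brown hexagon was at (10, 10) in frame 1 and (10, 9) in frame 2.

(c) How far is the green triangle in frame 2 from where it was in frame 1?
6

The green triangle moved from (10, 6) to (6, 11), a distance of √(4² + 5²) ≈ 6.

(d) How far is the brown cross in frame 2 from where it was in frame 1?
5

The brown cross moved from (12, 11) to (11, 6), a distance of √(1² + 5²) ≈ 5.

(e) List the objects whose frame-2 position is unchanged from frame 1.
the orange star, the green cross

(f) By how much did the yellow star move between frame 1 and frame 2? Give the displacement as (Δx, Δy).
(-2, 0)

The yellow star was at (5, 1) in frame 1 and (3, 1) in frame 2.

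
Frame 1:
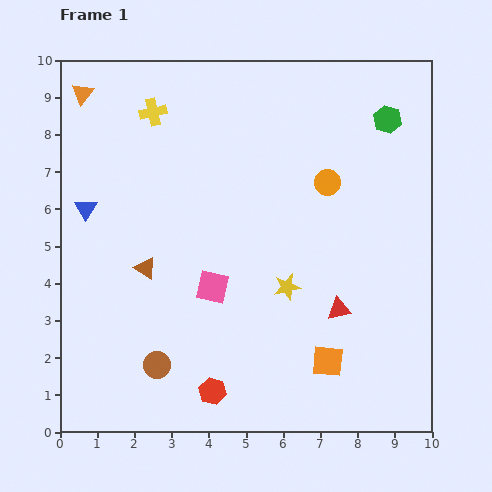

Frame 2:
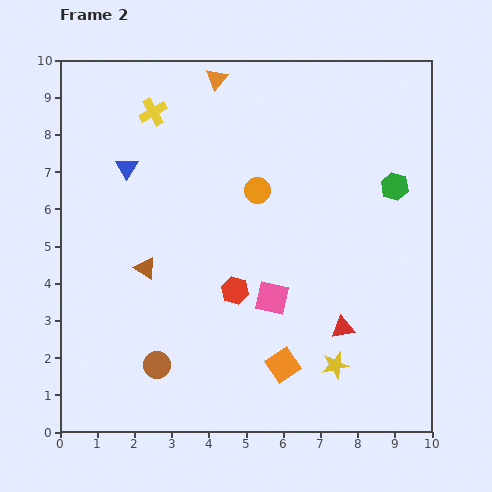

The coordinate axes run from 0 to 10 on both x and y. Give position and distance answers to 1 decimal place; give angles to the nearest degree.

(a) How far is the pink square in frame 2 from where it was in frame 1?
1.6

The pink square moved from (4.1, 3.9) to (5.7, 3.6), a distance of √(1.6² + 0.3²) ≈ 1.6.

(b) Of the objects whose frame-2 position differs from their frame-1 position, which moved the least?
the red triangle

(moved 0.5)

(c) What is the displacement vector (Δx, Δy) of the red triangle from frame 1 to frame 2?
(0.1, -0.5)

The red triangle was at (7.5, 3.3) in frame 1 and (7.6, 2.8) in frame 2.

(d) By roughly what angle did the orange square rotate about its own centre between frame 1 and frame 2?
38° counter-clockwise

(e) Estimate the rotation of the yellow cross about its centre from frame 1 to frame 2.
17° counter-clockwise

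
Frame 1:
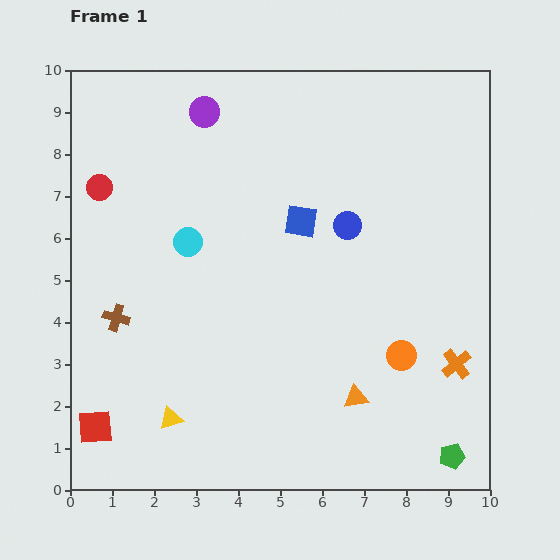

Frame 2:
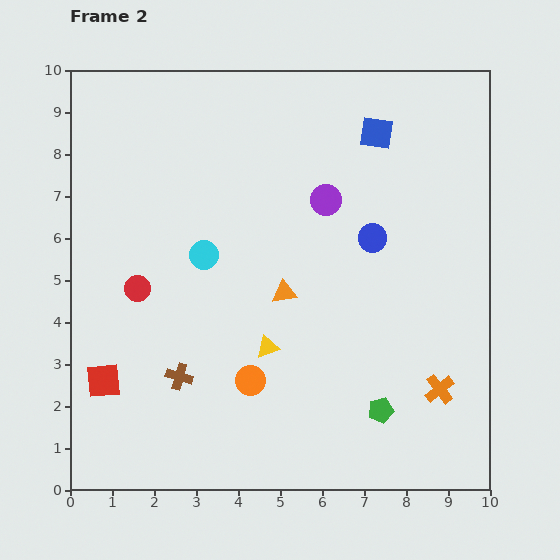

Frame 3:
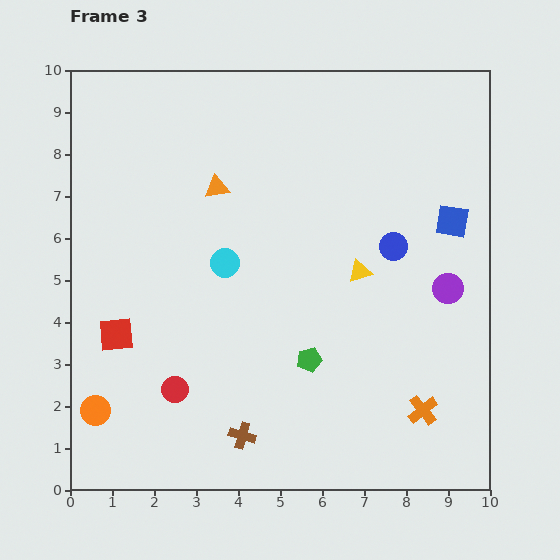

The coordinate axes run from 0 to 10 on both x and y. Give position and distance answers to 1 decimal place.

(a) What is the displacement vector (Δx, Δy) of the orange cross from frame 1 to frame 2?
(-0.4, -0.6)

The orange cross was at (9.2, 3.0) in frame 1 and (8.8, 2.4) in frame 2.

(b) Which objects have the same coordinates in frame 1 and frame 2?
none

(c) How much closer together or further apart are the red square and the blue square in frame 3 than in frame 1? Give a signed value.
+1.5

Distance in frame 1: 6.9. Distance in frame 3: 8.4.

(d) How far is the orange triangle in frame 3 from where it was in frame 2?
3.0

The orange triangle moved from (5.1, 4.7) to (3.5, 7.2), a distance of √(1.6² + 2.5²) ≈ 3.0.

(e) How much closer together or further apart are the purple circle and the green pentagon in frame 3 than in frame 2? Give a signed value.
-1.5

Distance in frame 2: 5.2. Distance in frame 3: 3.7.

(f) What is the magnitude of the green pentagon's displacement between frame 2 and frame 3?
2.1

The green pentagon moved from (7.4, 1.9) to (5.7, 3.1), a distance of √(1.7² + 1.2²) ≈ 2.1.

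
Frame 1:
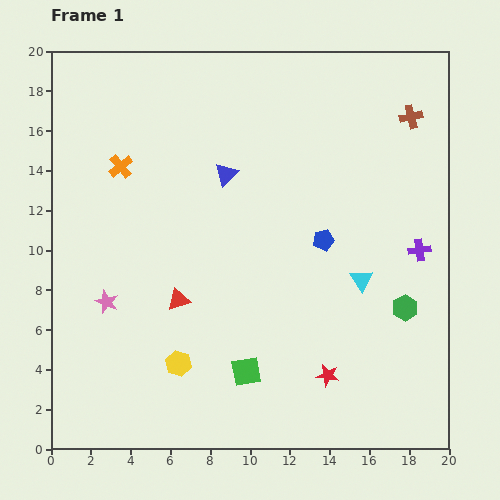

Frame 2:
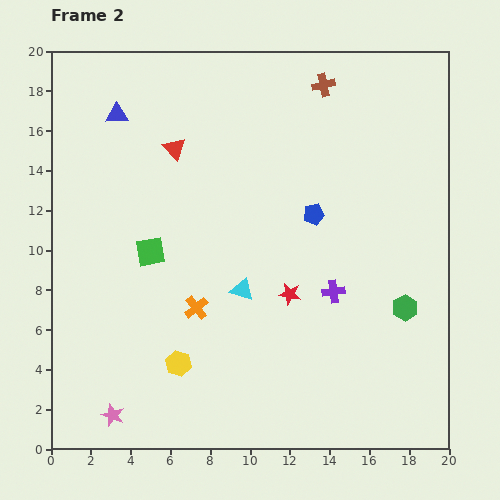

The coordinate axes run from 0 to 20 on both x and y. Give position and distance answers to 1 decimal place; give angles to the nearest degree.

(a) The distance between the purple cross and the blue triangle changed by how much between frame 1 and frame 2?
+3.7

Distance in frame 1: 10.4. Distance in frame 2: 14.1.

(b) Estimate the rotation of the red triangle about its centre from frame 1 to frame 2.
54° counter-clockwise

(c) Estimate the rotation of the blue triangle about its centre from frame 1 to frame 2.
43° clockwise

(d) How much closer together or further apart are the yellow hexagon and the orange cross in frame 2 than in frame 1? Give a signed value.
-7.4

Distance in frame 1: 10.3. Distance in frame 2: 2.9.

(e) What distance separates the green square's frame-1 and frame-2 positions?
7.7

The green square moved from (9.8, 3.9) to (5.0, 9.9), a distance of √(4.8² + 6.0²) ≈ 7.7.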